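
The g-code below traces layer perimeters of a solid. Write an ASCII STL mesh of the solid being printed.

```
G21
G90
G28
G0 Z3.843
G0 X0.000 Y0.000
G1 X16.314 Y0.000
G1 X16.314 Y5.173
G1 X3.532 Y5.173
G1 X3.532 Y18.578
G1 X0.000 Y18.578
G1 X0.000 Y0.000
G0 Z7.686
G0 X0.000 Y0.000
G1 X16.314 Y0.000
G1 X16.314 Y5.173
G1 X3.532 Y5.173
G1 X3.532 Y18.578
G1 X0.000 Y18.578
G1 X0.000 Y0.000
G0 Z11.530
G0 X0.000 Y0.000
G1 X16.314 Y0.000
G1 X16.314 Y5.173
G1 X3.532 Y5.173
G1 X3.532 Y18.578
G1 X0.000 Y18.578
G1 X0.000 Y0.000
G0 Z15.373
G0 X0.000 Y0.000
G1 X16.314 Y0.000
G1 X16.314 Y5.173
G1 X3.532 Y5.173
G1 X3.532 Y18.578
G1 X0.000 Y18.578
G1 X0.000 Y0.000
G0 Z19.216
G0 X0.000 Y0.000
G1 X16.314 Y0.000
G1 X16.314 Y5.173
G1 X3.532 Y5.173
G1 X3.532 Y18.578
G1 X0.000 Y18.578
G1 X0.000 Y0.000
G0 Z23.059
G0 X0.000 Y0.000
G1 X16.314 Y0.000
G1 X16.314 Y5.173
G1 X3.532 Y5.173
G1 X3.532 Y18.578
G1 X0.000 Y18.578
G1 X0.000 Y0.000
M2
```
solid part
  facet normal 0.0000 0.0000 -1.0000
    outer loop
      vertex 16.314 5.173 0.000
      vertex 16.314 0.000 0.000
      vertex 0.000 0.000 0.000
    endloop
  endfacet
  facet normal 0.0000 0.0000 -1.0000
    outer loop
      vertex 3.532 5.173 0.000
      vertex 16.314 5.173 0.000
      vertex 0.000 0.000 0.000
    endloop
  endfacet
  facet normal 0.0000 0.0000 -1.0000
    outer loop
      vertex 3.532 18.578 0.000
      vertex 3.532 5.173 0.000
      vertex 0.000 0.000 0.000
    endloop
  endfacet
  facet normal 0.0000 0.0000 -1.0000
    outer loop
      vertex 0.000 18.578 0.000
      vertex 3.532 18.578 0.000
      vertex 0.000 0.000 0.000
    endloop
  endfacet
  facet normal 0.0000 0.0000 1.0000
    outer loop
      vertex 0.000 0.000 23.059
      vertex 16.314 0.000 23.059
      vertex 16.314 5.173 23.059
    endloop
  endfacet
  facet normal 0.0000 0.0000 1.0000
    outer loop
      vertex 0.000 0.000 23.059
      vertex 16.314 5.173 23.059
      vertex 3.532 5.173 23.059
    endloop
  endfacet
  facet normal 0.0000 0.0000 1.0000
    outer loop
      vertex 0.000 0.000 23.059
      vertex 3.532 5.173 23.059
      vertex 3.532 18.578 23.059
    endloop
  endfacet
  facet normal 0.0000 0.0000 1.0000
    outer loop
      vertex 0.000 0.000 23.059
      vertex 3.532 18.578 23.059
      vertex 0.000 18.578 23.059
    endloop
  endfacet
  facet normal 0.0000 -1.0000 0.0000
    outer loop
      vertex 0.000 0.000 0.000
      vertex 16.314 0.000 0.000
      vertex 16.314 0.000 23.059
    endloop
  endfacet
  facet normal 0.0000 -1.0000 0.0000
    outer loop
      vertex 0.000 0.000 0.000
      vertex 16.314 0.000 23.059
      vertex 0.000 0.000 23.059
    endloop
  endfacet
  facet normal 1.0000 0.0000 0.0000
    outer loop
      vertex 16.314 0.000 0.000
      vertex 16.314 5.173 0.000
      vertex 16.314 5.173 23.059
    endloop
  endfacet
  facet normal 1.0000 0.0000 0.0000
    outer loop
      vertex 16.314 0.000 0.000
      vertex 16.314 5.173 23.059
      vertex 16.314 0.000 23.059
    endloop
  endfacet
  facet normal 0.0000 1.0000 0.0000
    outer loop
      vertex 16.314 5.173 0.000
      vertex 3.532 5.173 0.000
      vertex 3.532 5.173 23.059
    endloop
  endfacet
  facet normal 0.0000 1.0000 0.0000
    outer loop
      vertex 16.314 5.173 0.000
      vertex 3.532 5.173 23.059
      vertex 16.314 5.173 23.059
    endloop
  endfacet
  facet normal 1.0000 0.0000 0.0000
    outer loop
      vertex 3.532 5.173 0.000
      vertex 3.532 18.578 0.000
      vertex 3.532 18.578 23.059
    endloop
  endfacet
  facet normal 1.0000 0.0000 0.0000
    outer loop
      vertex 3.532 5.173 0.000
      vertex 3.532 18.578 23.059
      vertex 3.532 5.173 23.059
    endloop
  endfacet
  facet normal 0.0000 1.0000 0.0000
    outer loop
      vertex 3.532 18.578 0.000
      vertex 0.000 18.578 0.000
      vertex 0.000 18.578 23.059
    endloop
  endfacet
  facet normal 0.0000 1.0000 0.0000
    outer loop
      vertex 3.532 18.578 0.000
      vertex 0.000 18.578 23.059
      vertex 3.532 18.578 23.059
    endloop
  endfacet
  facet normal -1.0000 0.0000 0.0000
    outer loop
      vertex 0.000 18.578 0.000
      vertex 0.000 0.000 0.000
      vertex 0.000 0.000 23.059
    endloop
  endfacet
  facet normal -1.0000 0.0000 0.0000
    outer loop
      vertex 0.000 18.578 0.000
      vertex 0.000 0.000 23.059
      vertex 0.000 18.578 23.059
    endloop
  endfacet
endsolid part

The G0 Z moves step by Δz≈3.843 mm. Every layer's G1 loop is the same polygon, so the solid is a straight extrusion of it from z=0 to z≈23.1. Closing with flat bottom and top caps and triangulating gives 20 facets — an L-shaped prism: outer 16.3 × 18.6 mm, arm thicknesses ≈ 5.17 mm (horizontal) and 3.53 mm (vertical), extruded 23.1 mm in z.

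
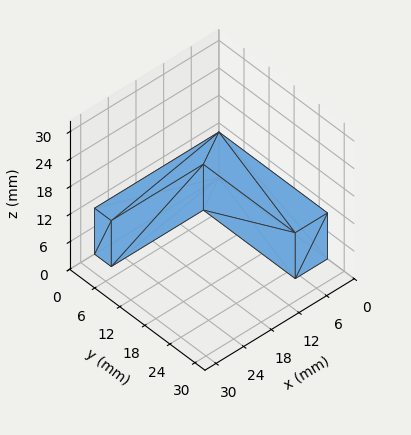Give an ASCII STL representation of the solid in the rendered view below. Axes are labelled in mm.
Reading the render: the shape is an L-shaped prism: outer 27 × 26 mm, arm thicknesses ≈ 4 mm (horizontal) and 7 mm (vertical), extruded 10 mm in z (dimensions read to the nearest mm from the axis ticks). For the STL, each face is triangulated and given an outward normal.

solid part
  facet normal 0.0000 0.0000 -1.0000
    outer loop
      vertex 27.00 4.00 0.00
      vertex 27.00 0.00 0.00
      vertex 0.00 0.00 0.00
    endloop
  endfacet
  facet normal 0.0000 0.0000 -1.0000
    outer loop
      vertex 7.00 4.00 0.00
      vertex 27.00 4.00 0.00
      vertex 0.00 0.00 0.00
    endloop
  endfacet
  facet normal 0.0000 0.0000 -1.0000
    outer loop
      vertex 7.00 26.00 0.00
      vertex 7.00 4.00 0.00
      vertex 0.00 0.00 0.00
    endloop
  endfacet
  facet normal 0.0000 0.0000 -1.0000
    outer loop
      vertex 0.00 26.00 0.00
      vertex 7.00 26.00 0.00
      vertex 0.00 0.00 0.00
    endloop
  endfacet
  facet normal 0.0000 0.0000 1.0000
    outer loop
      vertex 0.00 0.00 10.00
      vertex 27.00 0.00 10.00
      vertex 27.00 4.00 10.00
    endloop
  endfacet
  facet normal 0.0000 0.0000 1.0000
    outer loop
      vertex 0.00 0.00 10.00
      vertex 27.00 4.00 10.00
      vertex 7.00 4.00 10.00
    endloop
  endfacet
  facet normal 0.0000 0.0000 1.0000
    outer loop
      vertex 0.00 0.00 10.00
      vertex 7.00 4.00 10.00
      vertex 7.00 26.00 10.00
    endloop
  endfacet
  facet normal 0.0000 0.0000 1.0000
    outer loop
      vertex 0.00 0.00 10.00
      vertex 7.00 26.00 10.00
      vertex 0.00 26.00 10.00
    endloop
  endfacet
  facet normal 0.0000 -1.0000 0.0000
    outer loop
      vertex 0.00 0.00 0.00
      vertex 27.00 0.00 0.00
      vertex 27.00 0.00 10.00
    endloop
  endfacet
  facet normal 0.0000 -1.0000 0.0000
    outer loop
      vertex 0.00 0.00 0.00
      vertex 27.00 0.00 10.00
      vertex 0.00 0.00 10.00
    endloop
  endfacet
  facet normal 1.0000 0.0000 0.0000
    outer loop
      vertex 27.00 0.00 0.00
      vertex 27.00 4.00 0.00
      vertex 27.00 4.00 10.00
    endloop
  endfacet
  facet normal 1.0000 0.0000 0.0000
    outer loop
      vertex 27.00 0.00 0.00
      vertex 27.00 4.00 10.00
      vertex 27.00 0.00 10.00
    endloop
  endfacet
  facet normal 0.0000 1.0000 0.0000
    outer loop
      vertex 27.00 4.00 0.00
      vertex 7.00 4.00 0.00
      vertex 7.00 4.00 10.00
    endloop
  endfacet
  facet normal 0.0000 1.0000 0.0000
    outer loop
      vertex 27.00 4.00 0.00
      vertex 7.00 4.00 10.00
      vertex 27.00 4.00 10.00
    endloop
  endfacet
  facet normal 1.0000 0.0000 0.0000
    outer loop
      vertex 7.00 4.00 0.00
      vertex 7.00 26.00 0.00
      vertex 7.00 26.00 10.00
    endloop
  endfacet
  facet normal 1.0000 0.0000 0.0000
    outer loop
      vertex 7.00 4.00 0.00
      vertex 7.00 26.00 10.00
      vertex 7.00 4.00 10.00
    endloop
  endfacet
  facet normal 0.0000 1.0000 0.0000
    outer loop
      vertex 7.00 26.00 0.00
      vertex 0.00 26.00 0.00
      vertex 0.00 26.00 10.00
    endloop
  endfacet
  facet normal 0.0000 1.0000 0.0000
    outer loop
      vertex 7.00 26.00 0.00
      vertex 0.00 26.00 10.00
      vertex 7.00 26.00 10.00
    endloop
  endfacet
  facet normal -1.0000 0.0000 0.0000
    outer loop
      vertex 0.00 26.00 0.00
      vertex 0.00 0.00 0.00
      vertex 0.00 0.00 10.00
    endloop
  endfacet
  facet normal -1.0000 0.0000 0.0000
    outer loop
      vertex 0.00 26.00 0.00
      vertex 0.00 0.00 10.00
      vertex 0.00 26.00 10.00
    endloop
  endfacet
endsolid part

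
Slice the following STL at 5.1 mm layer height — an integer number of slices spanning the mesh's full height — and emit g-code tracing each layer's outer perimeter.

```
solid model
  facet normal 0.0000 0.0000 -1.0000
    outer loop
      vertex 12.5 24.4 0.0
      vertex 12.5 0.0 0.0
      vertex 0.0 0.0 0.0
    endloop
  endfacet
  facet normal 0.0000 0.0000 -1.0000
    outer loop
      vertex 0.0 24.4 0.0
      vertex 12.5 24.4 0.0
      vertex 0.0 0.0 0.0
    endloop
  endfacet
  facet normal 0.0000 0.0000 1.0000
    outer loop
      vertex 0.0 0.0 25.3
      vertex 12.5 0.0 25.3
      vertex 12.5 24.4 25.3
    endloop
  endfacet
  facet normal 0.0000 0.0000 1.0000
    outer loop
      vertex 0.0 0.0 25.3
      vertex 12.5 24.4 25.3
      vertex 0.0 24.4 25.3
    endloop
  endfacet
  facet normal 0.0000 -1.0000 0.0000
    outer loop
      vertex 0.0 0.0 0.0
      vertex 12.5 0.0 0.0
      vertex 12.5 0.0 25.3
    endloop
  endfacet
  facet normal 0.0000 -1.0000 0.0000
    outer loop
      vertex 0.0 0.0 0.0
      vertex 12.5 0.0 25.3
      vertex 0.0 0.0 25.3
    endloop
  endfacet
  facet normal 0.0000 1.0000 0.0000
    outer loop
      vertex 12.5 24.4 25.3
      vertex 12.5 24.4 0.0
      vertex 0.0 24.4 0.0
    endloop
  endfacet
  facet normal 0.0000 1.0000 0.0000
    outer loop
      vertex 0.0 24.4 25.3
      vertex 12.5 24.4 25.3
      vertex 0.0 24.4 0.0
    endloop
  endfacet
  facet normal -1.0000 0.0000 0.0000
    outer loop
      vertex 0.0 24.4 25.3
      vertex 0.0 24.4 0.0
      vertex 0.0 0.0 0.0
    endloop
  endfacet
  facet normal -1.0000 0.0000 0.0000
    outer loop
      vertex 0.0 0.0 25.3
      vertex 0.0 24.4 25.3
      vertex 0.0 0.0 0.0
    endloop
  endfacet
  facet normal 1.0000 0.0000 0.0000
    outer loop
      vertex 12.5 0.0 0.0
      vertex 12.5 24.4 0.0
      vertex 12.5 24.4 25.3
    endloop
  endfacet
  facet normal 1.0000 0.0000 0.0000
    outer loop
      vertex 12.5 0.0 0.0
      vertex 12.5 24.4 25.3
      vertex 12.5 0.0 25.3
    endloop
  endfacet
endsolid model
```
; perimeter-only toolpath
G21 ; units = mm
G90 ; absolute positioning
G28 ; home
; layer 1
G0 Z5.1
G0 X0.0 Y0.0
G1 X12.5 Y0.0
G1 X12.5 Y24.4
G1 X0.0 Y24.4
G1 X0.0 Y0.0
; layer 2
G0 Z10.1
G0 X0.0 Y0.0
G1 X12.5 Y0.0
G1 X12.5 Y24.4
G1 X0.0 Y24.4
G1 X0.0 Y0.0
; layer 3
G0 Z15.2
G0 X0.0 Y0.0
G1 X12.5 Y0.0
G1 X12.5 Y24.4
G1 X0.0 Y24.4
G1 X0.0 Y0.0
; layer 4
G0 Z20.2
G0 X0.0 Y0.0
G1 X12.5 Y0.0
G1 X12.5 Y24.4
G1 X0.0 Y24.4
G1 X0.0 Y0.0
; layer 5
G0 Z25.3
G0 X0.0 Y0.0
G1 X12.5 Y0.0
G1 X12.5 Y24.4
G1 X0.0 Y24.4
G1 X0.0 Y0.0
M2 ; end

The solid is a rectangular box, roughly 12.5 × 24.4 mm footprint and 25.3 mm tall. Slicing at Δz = 5.1 mm — 5 equal slices spanning the solid's height, so layer i sits at z = i·h/5 — gives 5 non-empty perimeters. Each is a 4-segment closed polygon; G0 lifts to the layer z and rapids to the start vertex, then G1 traces the edges.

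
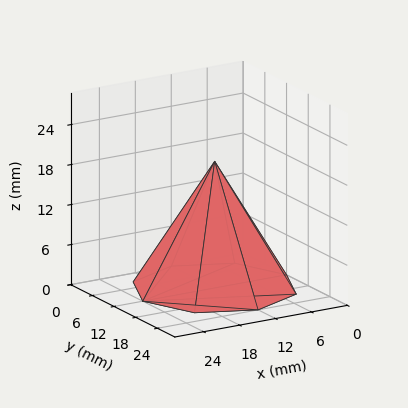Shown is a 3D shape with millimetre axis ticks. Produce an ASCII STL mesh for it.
Reading the render: the shape is a regular 8-sided pyramid, base circumscribed radius ≈ 12 mm, apex at z ≈ 19 mm (dimensions read to the nearest mm from the axis ticks). For the STL, each face is triangulated and given an outward normal.

solid part
  facet normal 0.0000 0.0000 -1.0000
    outer loop
      vertex 12.000 24.000 0.000
      vertex 20.485 20.485 0.000
      vertex 24.000 12.000 0.000
    endloop
  endfacet
  facet normal 0.0000 0.0000 -1.0000
    outer loop
      vertex 3.515 20.485 0.000
      vertex 12.000 24.000 0.000
      vertex 24.000 12.000 0.000
    endloop
  endfacet
  facet normal 0.0000 0.0000 -1.0000
    outer loop
      vertex 0.000 12.000 0.000
      vertex 3.515 20.485 0.000
      vertex 24.000 12.000 0.000
    endloop
  endfacet
  facet normal 0.0000 0.0000 -1.0000
    outer loop
      vertex 3.515 3.515 0.000
      vertex 0.000 12.000 0.000
      vertex 24.000 12.000 0.000
    endloop
  endfacet
  facet normal 0.0000 0.0000 -1.0000
    outer loop
      vertex 12.000 0.000 0.000
      vertex 3.515 3.515 0.000
      vertex 24.000 12.000 0.000
    endloop
  endfacet
  facet normal 0.0000 0.0000 -1.0000
    outer loop
      vertex 20.485 3.515 0.000
      vertex 12.000 0.000 0.000
      vertex 24.000 12.000 0.000
    endloop
  endfacet
  facet normal 0.7980 0.3306 0.5040
    outer loop
      vertex 24.000 12.000 0.000
      vertex 20.485 20.485 0.000
      vertex 12.000 12.000 19.000
    endloop
  endfacet
  facet normal 0.3306 0.7980 0.5040
    outer loop
      vertex 20.485 20.485 0.000
      vertex 12.000 24.000 0.000
      vertex 12.000 12.000 19.000
    endloop
  endfacet
  facet normal -0.3306 0.7980 0.5040
    outer loop
      vertex 12.000 24.000 0.000
      vertex 3.515 20.485 0.000
      vertex 12.000 12.000 19.000
    endloop
  endfacet
  facet normal -0.7980 0.3306 0.5040
    outer loop
      vertex 3.515 20.485 0.000
      vertex 0.000 12.000 0.000
      vertex 12.000 12.000 19.000
    endloop
  endfacet
  facet normal -0.7980 -0.3306 0.5040
    outer loop
      vertex 0.000 12.000 0.000
      vertex 3.515 3.515 0.000
      vertex 12.000 12.000 19.000
    endloop
  endfacet
  facet normal -0.3306 -0.7980 0.5040
    outer loop
      vertex 3.515 3.515 0.000
      vertex 12.000 0.000 0.000
      vertex 12.000 12.000 19.000
    endloop
  endfacet
  facet normal 0.3306 -0.7980 0.5040
    outer loop
      vertex 12.000 0.000 0.000
      vertex 20.485 3.515 0.000
      vertex 12.000 12.000 19.000
    endloop
  endfacet
  facet normal 0.7980 -0.3306 0.5040
    outer loop
      vertex 20.485 3.515 0.000
      vertex 24.000 12.000 0.000
      vertex 12.000 12.000 19.000
    endloop
  endfacet
endsolid part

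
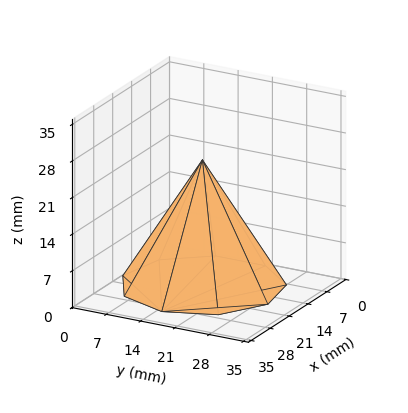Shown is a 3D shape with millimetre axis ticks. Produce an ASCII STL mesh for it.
Reading the render: the shape is a regular 9-sided pyramid, base circumscribed radius ≈ 15 mm, apex at z ≈ 24 mm (dimensions read to the nearest mm from the axis ticks). For the STL, each face is triangulated and given an outward normal.

solid part
  facet normal 0.0000 0.0000 -1.0000
    outer loop
      vertex 17.6 29.8 0.0
      vertex 26.5 24.6 0.0
      vertex 30.0 15.0 0.0
    endloop
  endfacet
  facet normal 0.0000 0.0000 -1.0000
    outer loop
      vertex 7.5 28.0 0.0
      vertex 17.6 29.8 0.0
      vertex 30.0 15.0 0.0
    endloop
  endfacet
  facet normal 0.0000 0.0000 -1.0000
    outer loop
      vertex 0.9 20.1 0.0
      vertex 7.5 28.0 0.0
      vertex 30.0 15.0 0.0
    endloop
  endfacet
  facet normal 0.0000 0.0000 -1.0000
    outer loop
      vertex 0.9 9.9 0.0
      vertex 0.9 20.1 0.0
      vertex 30.0 15.0 0.0
    endloop
  endfacet
  facet normal 0.0000 0.0000 -1.0000
    outer loop
      vertex 7.5 2.0 0.0
      vertex 0.9 9.9 0.0
      vertex 30.0 15.0 0.0
    endloop
  endfacet
  facet normal 0.0000 0.0000 -1.0000
    outer loop
      vertex 17.6 0.2 0.0
      vertex 7.5 2.0 0.0
      vertex 30.0 15.0 0.0
    endloop
  endfacet
  facet normal 0.0000 0.0000 -1.0000
    outer loop
      vertex 26.5 5.4 0.0
      vertex 17.6 0.2 0.0
      vertex 30.0 15.0 0.0
    endloop
  endfacet
  facet normal 0.8102 0.2954 0.5064
    outer loop
      vertex 30.0 15.0 0.0
      vertex 26.5 24.6 0.0
      vertex 15.0 15.0 24.0
    endloop
  endfacet
  facet normal 0.4350 0.7446 0.5063
    outer loop
      vertex 26.5 24.6 0.0
      vertex 17.6 29.8 0.0
      vertex 15.0 15.0 24.0
    endloop
  endfacet
  facet normal -0.1512 0.8486 0.5069
    outer loop
      vertex 17.6 29.8 0.0
      vertex 7.5 28.0 0.0
      vertex 15.0 15.0 24.0
    endloop
  endfacet
  facet normal -0.6618 0.5529 0.5063
    outer loop
      vertex 7.5 28.0 0.0
      vertex 0.9 20.1 0.0
      vertex 15.0 15.0 24.0
    endloop
  endfacet
  facet normal -0.8622 0.0000 0.5065
    outer loop
      vertex 0.9 20.1 0.0
      vertex 0.9 9.9 0.0
      vertex 15.0 15.0 24.0
    endloop
  endfacet
  facet normal -0.6618 -0.5529 0.5063
    outer loop
      vertex 0.9 9.9 0.0
      vertex 7.5 2.0 0.0
      vertex 15.0 15.0 24.0
    endloop
  endfacet
  facet normal -0.1512 -0.8486 0.5069
    outer loop
      vertex 7.5 2.0 0.0
      vertex 17.6 0.2 0.0
      vertex 15.0 15.0 24.0
    endloop
  endfacet
  facet normal 0.4350 -0.7446 0.5063
    outer loop
      vertex 17.6 0.2 0.0
      vertex 26.5 5.4 0.0
      vertex 15.0 15.0 24.0
    endloop
  endfacet
  facet normal 0.8102 -0.2954 0.5064
    outer loop
      vertex 26.5 5.4 0.0
      vertex 30.0 15.0 0.0
      vertex 15.0 15.0 24.0
    endloop
  endfacet
endsolid part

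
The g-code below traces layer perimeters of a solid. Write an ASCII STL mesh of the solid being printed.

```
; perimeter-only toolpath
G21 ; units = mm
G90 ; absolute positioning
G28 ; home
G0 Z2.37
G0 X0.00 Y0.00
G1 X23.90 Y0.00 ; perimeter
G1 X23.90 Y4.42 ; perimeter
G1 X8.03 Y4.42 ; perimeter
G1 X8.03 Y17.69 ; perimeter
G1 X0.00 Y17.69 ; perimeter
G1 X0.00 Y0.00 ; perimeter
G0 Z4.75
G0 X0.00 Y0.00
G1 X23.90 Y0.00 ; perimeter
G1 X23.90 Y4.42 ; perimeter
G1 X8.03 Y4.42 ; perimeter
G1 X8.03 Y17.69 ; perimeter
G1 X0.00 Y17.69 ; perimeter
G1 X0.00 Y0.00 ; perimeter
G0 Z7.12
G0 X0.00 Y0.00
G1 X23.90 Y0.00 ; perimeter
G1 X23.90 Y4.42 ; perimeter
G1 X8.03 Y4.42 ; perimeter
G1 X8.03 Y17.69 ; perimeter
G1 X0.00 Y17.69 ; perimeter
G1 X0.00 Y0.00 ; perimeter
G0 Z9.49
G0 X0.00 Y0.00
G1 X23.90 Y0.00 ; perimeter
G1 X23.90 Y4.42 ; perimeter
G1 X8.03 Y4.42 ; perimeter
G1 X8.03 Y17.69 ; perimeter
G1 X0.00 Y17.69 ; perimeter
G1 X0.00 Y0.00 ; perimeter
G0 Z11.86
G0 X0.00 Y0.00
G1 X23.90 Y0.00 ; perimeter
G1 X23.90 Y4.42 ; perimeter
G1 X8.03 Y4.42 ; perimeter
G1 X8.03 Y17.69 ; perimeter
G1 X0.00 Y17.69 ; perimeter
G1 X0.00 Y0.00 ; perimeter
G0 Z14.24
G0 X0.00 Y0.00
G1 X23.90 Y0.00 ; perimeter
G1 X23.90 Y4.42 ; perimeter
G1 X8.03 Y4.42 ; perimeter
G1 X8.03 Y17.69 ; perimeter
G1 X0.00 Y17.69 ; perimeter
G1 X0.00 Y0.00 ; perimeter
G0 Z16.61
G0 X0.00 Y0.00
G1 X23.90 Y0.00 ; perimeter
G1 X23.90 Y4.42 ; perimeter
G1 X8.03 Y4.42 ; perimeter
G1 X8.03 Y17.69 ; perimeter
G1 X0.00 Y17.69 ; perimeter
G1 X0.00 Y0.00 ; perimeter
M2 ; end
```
solid part
  facet normal 0.0000 0.0000 -1.0000
    outer loop
      vertex 23.90 4.42 0.00
      vertex 23.90 0.00 0.00
      vertex 0.00 0.00 0.00
    endloop
  endfacet
  facet normal 0.0000 0.0000 -1.0000
    outer loop
      vertex 8.03 4.42 0.00
      vertex 23.90 4.42 0.00
      vertex 0.00 0.00 0.00
    endloop
  endfacet
  facet normal 0.0000 0.0000 -1.0000
    outer loop
      vertex 8.03 17.69 0.00
      vertex 8.03 4.42 0.00
      vertex 0.00 0.00 0.00
    endloop
  endfacet
  facet normal 0.0000 0.0000 -1.0000
    outer loop
      vertex 0.00 17.69 0.00
      vertex 8.03 17.69 0.00
      vertex 0.00 0.00 0.00
    endloop
  endfacet
  facet normal 0.0000 0.0000 1.0000
    outer loop
      vertex 0.00 0.00 16.61
      vertex 23.90 0.00 16.61
      vertex 23.90 4.42 16.61
    endloop
  endfacet
  facet normal 0.0000 0.0000 1.0000
    outer loop
      vertex 0.00 0.00 16.61
      vertex 23.90 4.42 16.61
      vertex 8.03 4.42 16.61
    endloop
  endfacet
  facet normal 0.0000 0.0000 1.0000
    outer loop
      vertex 0.00 0.00 16.61
      vertex 8.03 4.42 16.61
      vertex 8.03 17.69 16.61
    endloop
  endfacet
  facet normal 0.0000 0.0000 1.0000
    outer loop
      vertex 0.00 0.00 16.61
      vertex 8.03 17.69 16.61
      vertex 0.00 17.69 16.61
    endloop
  endfacet
  facet normal 0.0000 -1.0000 0.0000
    outer loop
      vertex 0.00 0.00 0.00
      vertex 23.90 0.00 0.00
      vertex 23.90 0.00 16.61
    endloop
  endfacet
  facet normal 0.0000 -1.0000 0.0000
    outer loop
      vertex 0.00 0.00 0.00
      vertex 23.90 0.00 16.61
      vertex 0.00 0.00 16.61
    endloop
  endfacet
  facet normal 1.0000 0.0000 0.0000
    outer loop
      vertex 23.90 0.00 0.00
      vertex 23.90 4.42 0.00
      vertex 23.90 4.42 16.61
    endloop
  endfacet
  facet normal 1.0000 0.0000 0.0000
    outer loop
      vertex 23.90 0.00 0.00
      vertex 23.90 4.42 16.61
      vertex 23.90 0.00 16.61
    endloop
  endfacet
  facet normal 0.0000 1.0000 0.0000
    outer loop
      vertex 23.90 4.42 0.00
      vertex 8.03 4.42 0.00
      vertex 8.03 4.42 16.61
    endloop
  endfacet
  facet normal 0.0000 1.0000 0.0000
    outer loop
      vertex 23.90 4.42 0.00
      vertex 8.03 4.42 16.61
      vertex 23.90 4.42 16.61
    endloop
  endfacet
  facet normal 1.0000 0.0000 0.0000
    outer loop
      vertex 8.03 4.42 0.00
      vertex 8.03 17.69 0.00
      vertex 8.03 17.69 16.61
    endloop
  endfacet
  facet normal 1.0000 0.0000 0.0000
    outer loop
      vertex 8.03 4.42 0.00
      vertex 8.03 17.69 16.61
      vertex 8.03 4.42 16.61
    endloop
  endfacet
  facet normal 0.0000 1.0000 0.0000
    outer loop
      vertex 8.03 17.69 0.00
      vertex 0.00 17.69 0.00
      vertex 0.00 17.69 16.61
    endloop
  endfacet
  facet normal 0.0000 1.0000 0.0000
    outer loop
      vertex 8.03 17.69 0.00
      vertex 0.00 17.69 16.61
      vertex 8.03 17.69 16.61
    endloop
  endfacet
  facet normal -1.0000 0.0000 0.0000
    outer loop
      vertex 0.00 17.69 0.00
      vertex 0.00 0.00 0.00
      vertex 0.00 0.00 16.61
    endloop
  endfacet
  facet normal -1.0000 0.0000 0.0000
    outer loop
      vertex 0.00 17.69 0.00
      vertex 0.00 0.00 16.61
      vertex 0.00 17.69 16.61
    endloop
  endfacet
endsolid part

The G0 Z moves step by Δz≈2.37 mm. Every layer's G1 loop is the same polygon, so the solid is a straight extrusion of it from z=0 to z≈16.6. Closing with flat bottom and top caps and triangulating gives 20 facets — an L-shaped prism: outer 23.9 × 17.7 mm, arm thicknesses ≈ 4.42 mm (horizontal) and 8.03 mm (vertical), extruded 16.6 mm in z.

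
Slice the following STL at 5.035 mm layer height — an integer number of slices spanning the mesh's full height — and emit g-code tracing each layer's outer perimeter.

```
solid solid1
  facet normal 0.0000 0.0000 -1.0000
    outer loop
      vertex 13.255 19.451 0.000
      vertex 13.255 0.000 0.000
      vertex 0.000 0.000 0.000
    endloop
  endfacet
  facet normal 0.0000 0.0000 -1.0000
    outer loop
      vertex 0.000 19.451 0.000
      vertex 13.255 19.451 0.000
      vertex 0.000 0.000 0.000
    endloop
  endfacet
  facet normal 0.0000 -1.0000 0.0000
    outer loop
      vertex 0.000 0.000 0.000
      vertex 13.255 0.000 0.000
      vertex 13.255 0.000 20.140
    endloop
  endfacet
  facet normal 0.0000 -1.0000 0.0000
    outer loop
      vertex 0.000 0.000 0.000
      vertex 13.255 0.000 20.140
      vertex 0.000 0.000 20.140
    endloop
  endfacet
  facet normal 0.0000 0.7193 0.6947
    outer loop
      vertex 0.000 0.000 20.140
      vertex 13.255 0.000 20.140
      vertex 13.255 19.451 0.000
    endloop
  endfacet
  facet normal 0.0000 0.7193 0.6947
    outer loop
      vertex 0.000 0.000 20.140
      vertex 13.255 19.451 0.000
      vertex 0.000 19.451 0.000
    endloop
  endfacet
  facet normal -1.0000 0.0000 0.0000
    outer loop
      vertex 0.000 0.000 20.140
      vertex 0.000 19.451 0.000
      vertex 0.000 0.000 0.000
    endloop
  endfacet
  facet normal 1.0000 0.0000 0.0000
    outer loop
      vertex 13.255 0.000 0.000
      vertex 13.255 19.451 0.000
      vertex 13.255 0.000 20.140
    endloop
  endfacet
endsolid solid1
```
; perimeter-only toolpath
G21 ; units = mm
G90 ; absolute positioning
G28 ; home
; layer 1
G0 Z5.035
G0 X0.000 Y0.000
G1 X13.255 Y0.000
G1 X13.255 Y14.588
G1 X0.000 Y14.588
G1 X0.000 Y0.000
; layer 2
G0 Z10.070
G0 X0.000 Y0.000
G1 X13.255 Y0.000
G1 X13.255 Y9.726
G1 X0.000 Y9.726
G1 X0.000 Y0.000
; layer 3
G0 Z15.105
G0 X0.000 Y0.000
G1 X13.255 Y0.000
G1 X13.255 Y4.863
G1 X0.000 Y4.863
G1 X0.000 Y0.000
M2 ; end

The solid is a wedge (ramp): 13.3 × 19.5 mm base, rising to 20.1 mm along the y=0 edge and sloping linearly to z=0 at y=19.5. Slicing at Δz = 5.035 mm — 4 equal slices spanning the solid's height, so layer i sits at z = i·h/4 — gives 3 non-empty perimeters. Each is a 4-segment closed polygon; G0 lifts to the layer z and rapids to the start vertex, then G1 traces the edges. The cross-section shrinks linearly with z (the slice at the apex is degenerate and omitted).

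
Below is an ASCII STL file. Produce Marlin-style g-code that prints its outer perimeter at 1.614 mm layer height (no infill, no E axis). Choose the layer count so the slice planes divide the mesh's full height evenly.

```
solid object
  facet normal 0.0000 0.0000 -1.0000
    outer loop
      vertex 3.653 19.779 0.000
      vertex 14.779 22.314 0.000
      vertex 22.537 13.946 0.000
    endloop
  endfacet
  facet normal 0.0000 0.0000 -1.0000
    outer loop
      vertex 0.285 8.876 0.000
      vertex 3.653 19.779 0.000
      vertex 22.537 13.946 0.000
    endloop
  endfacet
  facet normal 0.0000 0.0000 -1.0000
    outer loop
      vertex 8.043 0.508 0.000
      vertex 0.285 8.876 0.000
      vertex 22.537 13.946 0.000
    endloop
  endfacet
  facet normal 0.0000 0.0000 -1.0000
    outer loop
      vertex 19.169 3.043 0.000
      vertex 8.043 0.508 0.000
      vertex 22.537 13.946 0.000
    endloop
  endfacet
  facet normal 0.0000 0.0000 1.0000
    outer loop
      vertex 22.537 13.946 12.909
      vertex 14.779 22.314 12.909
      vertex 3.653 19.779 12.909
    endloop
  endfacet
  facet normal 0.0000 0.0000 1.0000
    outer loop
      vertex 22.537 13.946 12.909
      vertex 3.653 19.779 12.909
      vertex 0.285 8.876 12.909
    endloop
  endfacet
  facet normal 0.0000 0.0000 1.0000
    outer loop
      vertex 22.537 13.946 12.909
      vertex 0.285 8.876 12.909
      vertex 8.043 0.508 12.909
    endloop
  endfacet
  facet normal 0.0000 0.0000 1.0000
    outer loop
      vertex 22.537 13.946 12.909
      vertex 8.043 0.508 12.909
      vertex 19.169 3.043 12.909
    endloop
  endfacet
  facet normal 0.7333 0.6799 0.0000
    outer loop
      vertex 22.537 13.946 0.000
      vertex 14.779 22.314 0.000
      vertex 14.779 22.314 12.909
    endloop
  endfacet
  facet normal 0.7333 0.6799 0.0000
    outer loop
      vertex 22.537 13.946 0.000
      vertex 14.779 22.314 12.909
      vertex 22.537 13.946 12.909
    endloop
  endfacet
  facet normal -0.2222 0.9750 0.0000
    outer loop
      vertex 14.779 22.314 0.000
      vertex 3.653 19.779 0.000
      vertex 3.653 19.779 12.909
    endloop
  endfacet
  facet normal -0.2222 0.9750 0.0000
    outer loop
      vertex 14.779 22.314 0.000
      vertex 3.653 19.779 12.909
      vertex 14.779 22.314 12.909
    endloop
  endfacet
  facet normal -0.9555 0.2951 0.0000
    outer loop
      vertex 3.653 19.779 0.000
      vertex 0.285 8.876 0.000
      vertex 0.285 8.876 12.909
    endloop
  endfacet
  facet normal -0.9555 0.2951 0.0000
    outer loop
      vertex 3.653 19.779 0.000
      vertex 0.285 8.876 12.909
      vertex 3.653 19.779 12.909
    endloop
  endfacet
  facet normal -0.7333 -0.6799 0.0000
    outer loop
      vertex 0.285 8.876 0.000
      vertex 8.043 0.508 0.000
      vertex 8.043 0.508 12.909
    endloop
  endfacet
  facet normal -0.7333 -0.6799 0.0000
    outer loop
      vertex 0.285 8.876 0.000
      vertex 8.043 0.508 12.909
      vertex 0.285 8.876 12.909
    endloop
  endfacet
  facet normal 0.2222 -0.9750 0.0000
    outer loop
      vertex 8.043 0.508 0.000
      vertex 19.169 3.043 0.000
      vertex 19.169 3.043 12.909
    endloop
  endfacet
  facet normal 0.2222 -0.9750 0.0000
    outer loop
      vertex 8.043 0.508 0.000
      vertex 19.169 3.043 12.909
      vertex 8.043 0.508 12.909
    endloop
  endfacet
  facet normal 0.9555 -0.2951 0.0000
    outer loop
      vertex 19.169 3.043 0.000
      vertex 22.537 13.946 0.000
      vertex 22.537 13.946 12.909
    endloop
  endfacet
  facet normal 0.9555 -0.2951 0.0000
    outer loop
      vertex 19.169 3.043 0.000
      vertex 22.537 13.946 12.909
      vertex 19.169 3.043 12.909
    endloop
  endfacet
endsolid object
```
; perimeter-only toolpath
G21 ; units = mm
G90 ; absolute positioning
G28 ; home
; layer 1
G0 Z1.614
G0 X22.537 Y13.946
G1 X14.779 Y22.314
G1 X3.653 Y19.779
G1 X0.285 Y8.876
G1 X8.043 Y0.508
G1 X19.169 Y3.043
G1 X22.537 Y13.946
; layer 2
G0 Z3.227
G0 X22.537 Y13.946
G1 X14.779 Y22.314
G1 X3.653 Y19.779
G1 X0.285 Y8.876
G1 X8.043 Y0.508
G1 X19.169 Y3.043
G1 X22.537 Y13.946
; layer 3
G0 Z4.841
G0 X22.537 Y13.946
G1 X14.779 Y22.314
G1 X3.653 Y19.779
G1 X0.285 Y8.876
G1 X8.043 Y0.508
G1 X19.169 Y3.043
G1 X22.537 Y13.946
; layer 4
G0 Z6.455
G0 X22.537 Y13.946
G1 X14.779 Y22.314
G1 X3.653 Y19.779
G1 X0.285 Y8.876
G1 X8.043 Y0.508
G1 X19.169 Y3.043
G1 X22.537 Y13.946
; layer 5
G0 Z8.068
G0 X22.537 Y13.946
G1 X14.779 Y22.314
G1 X3.653 Y19.779
G1 X0.285 Y8.876
G1 X8.043 Y0.508
G1 X19.169 Y3.043
G1 X22.537 Y13.946
; layer 6
G0 Z9.682
G0 X22.537 Y13.946
G1 X14.779 Y22.314
G1 X3.653 Y19.779
G1 X0.285 Y8.876
G1 X8.043 Y0.508
G1 X19.169 Y3.043
G1 X22.537 Y13.946
; layer 7
G0 Z11.295
G0 X22.537 Y13.946
G1 X14.779 Y22.314
G1 X3.653 Y19.779
G1 X0.285 Y8.876
G1 X8.043 Y0.508
G1 X19.169 Y3.043
G1 X22.537 Y13.946
; layer 8
G0 Z12.909
G0 X22.537 Y13.946
G1 X14.779 Y22.314
G1 X3.653 Y19.779
G1 X0.285 Y8.876
G1 X8.043 Y0.508
G1 X19.169 Y3.043
G1 X22.537 Y13.946
M2 ; end

The solid is a regular 6-sided prism (a cylinder approximated with 6 flat sides), circumscribed radius ≈ 11.4 mm, height ≈ 12.9 mm. Slicing at Δz = 1.614 mm — 8 equal slices spanning the solid's height, so layer i sits at z = i·h/8 — gives 8 non-empty perimeters. Each is a 6-segment closed polygon; G0 lifts to the layer z and rapids to the start vertex, then G1 traces the edges.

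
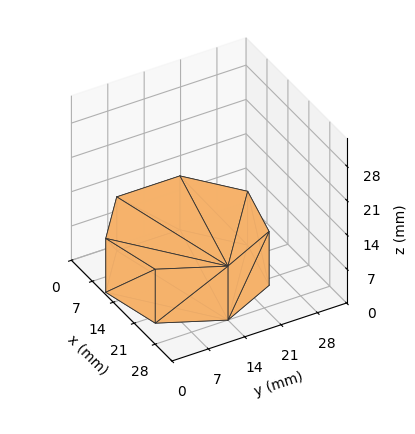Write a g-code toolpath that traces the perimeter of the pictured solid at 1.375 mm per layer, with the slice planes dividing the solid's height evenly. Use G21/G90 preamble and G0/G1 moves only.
Reading the render: the shape is a regular 7-sided prism (a cylinder approximated with 7 flat sides), circumscribed radius ≈ 14 mm, height ≈ 11 mm (dimensions read to the nearest mm from the axis ticks). For the g-code, the solid's height is divided into equal slices at the stated Δz and each level perimeter traced with G1 moves after a G0 lift.

; perimeter-only toolpath
G21 ; units = mm
G90 ; absolute positioning
G28 ; home
; layer 1
G0 Z1.375
G0 X28.000 Y14.000
G1 X22.729 Y24.946
G1 X10.885 Y27.649
G1 X1.386 Y20.074
G1 X1.386 Y7.926
G1 X10.885 Y0.351
G1 X22.729 Y3.054
G1 X28.000 Y14.000
; layer 2
G0 Z2.750
G0 X28.000 Y14.000
G1 X22.729 Y24.946
G1 X10.885 Y27.649
G1 X1.386 Y20.074
G1 X1.386 Y7.926
G1 X10.885 Y0.351
G1 X22.729 Y3.054
G1 X28.000 Y14.000
; layer 3
G0 Z4.125
G0 X28.000 Y14.000
G1 X22.729 Y24.946
G1 X10.885 Y27.649
G1 X1.386 Y20.074
G1 X1.386 Y7.926
G1 X10.885 Y0.351
G1 X22.729 Y3.054
G1 X28.000 Y14.000
; layer 4
G0 Z5.500
G0 X28.000 Y14.000
G1 X22.729 Y24.946
G1 X10.885 Y27.649
G1 X1.386 Y20.074
G1 X1.386 Y7.926
G1 X10.885 Y0.351
G1 X22.729 Y3.054
G1 X28.000 Y14.000
; layer 5
G0 Z6.875
G0 X28.000 Y14.000
G1 X22.729 Y24.946
G1 X10.885 Y27.649
G1 X1.386 Y20.074
G1 X1.386 Y7.926
G1 X10.885 Y0.351
G1 X22.729 Y3.054
G1 X28.000 Y14.000
; layer 6
G0 Z8.250
G0 X28.000 Y14.000
G1 X22.729 Y24.946
G1 X10.885 Y27.649
G1 X1.386 Y20.074
G1 X1.386 Y7.926
G1 X10.885 Y0.351
G1 X22.729 Y3.054
G1 X28.000 Y14.000
; layer 7
G0 Z9.625
G0 X28.000 Y14.000
G1 X22.729 Y24.946
G1 X10.885 Y27.649
G1 X1.386 Y20.074
G1 X1.386 Y7.926
G1 X10.885 Y0.351
G1 X22.729 Y3.054
G1 X28.000 Y14.000
; layer 8
G0 Z11.000
G0 X28.000 Y14.000
G1 X22.729 Y24.946
G1 X10.885 Y27.649
G1 X1.386 Y20.074
G1 X1.386 Y7.926
G1 X10.885 Y0.351
G1 X22.729 Y3.054
G1 X28.000 Y14.000
M2 ; end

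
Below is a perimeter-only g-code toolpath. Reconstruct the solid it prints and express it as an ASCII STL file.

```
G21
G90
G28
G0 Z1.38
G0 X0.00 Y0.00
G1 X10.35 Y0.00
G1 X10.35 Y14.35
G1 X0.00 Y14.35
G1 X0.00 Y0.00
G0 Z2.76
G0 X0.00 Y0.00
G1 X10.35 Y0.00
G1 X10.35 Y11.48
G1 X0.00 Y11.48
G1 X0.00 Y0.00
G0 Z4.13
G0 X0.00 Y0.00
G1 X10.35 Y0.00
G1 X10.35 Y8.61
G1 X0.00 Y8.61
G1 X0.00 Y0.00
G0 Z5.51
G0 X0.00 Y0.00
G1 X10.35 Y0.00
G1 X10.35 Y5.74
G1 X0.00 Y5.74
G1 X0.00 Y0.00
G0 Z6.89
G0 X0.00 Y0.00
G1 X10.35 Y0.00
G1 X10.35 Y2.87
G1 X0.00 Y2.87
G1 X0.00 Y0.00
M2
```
solid part
  facet normal 0.0000 0.0000 -1.0000
    outer loop
      vertex 10.35 17.22 0.00
      vertex 10.35 0.00 0.00
      vertex 0.00 0.00 0.00
    endloop
  endfacet
  facet normal 0.0000 0.0000 -1.0000
    outer loop
      vertex 0.00 17.22 0.00
      vertex 10.35 17.22 0.00
      vertex 0.00 0.00 0.00
    endloop
  endfacet
  facet normal 0.0000 -1.0000 0.0000
    outer loop
      vertex 0.00 0.00 0.00
      vertex 10.35 0.00 0.00
      vertex 10.35 0.00 8.27
    endloop
  endfacet
  facet normal 0.0000 -1.0000 0.0000
    outer loop
      vertex 0.00 0.00 0.00
      vertex 10.35 0.00 8.27
      vertex 0.00 0.00 8.27
    endloop
  endfacet
  facet normal 0.0000 0.4329 0.9014
    outer loop
      vertex 0.00 0.00 8.27
      vertex 10.35 0.00 8.27
      vertex 10.35 17.22 0.00
    endloop
  endfacet
  facet normal 0.0000 0.4329 0.9014
    outer loop
      vertex 0.00 0.00 8.27
      vertex 10.35 17.22 0.00
      vertex 0.00 17.22 0.00
    endloop
  endfacet
  facet normal -1.0000 0.0000 0.0000
    outer loop
      vertex 0.00 0.00 8.27
      vertex 0.00 17.22 0.00
      vertex 0.00 0.00 0.00
    endloop
  endfacet
  facet normal 1.0000 0.0000 0.0000
    outer loop
      vertex 10.35 0.00 0.00
      vertex 10.35 17.22 0.00
      vertex 10.35 0.00 8.27
    endloop
  endfacet
endsolid part

The G0 Z moves step by Δz≈1.38 mm. The G1 loops shrink linearly with z, so the solid tapers from its base footprint up to z≈8.27. Closing with a flat bottom cap and the tapered top and triangulating gives 8 facets — a wedge (ramp): 10.3 × 17.2 mm base, rising to 8.27 mm along the y=0 edge and sloping linearly to z=0 at y=17.2.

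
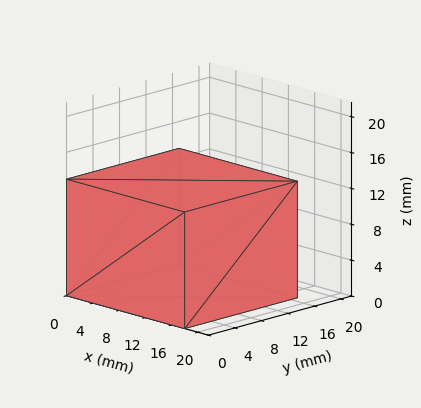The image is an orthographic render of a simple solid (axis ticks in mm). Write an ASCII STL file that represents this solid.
Reading the render: the shape is a rectangular box, roughly 18 × 17 mm footprint and 13 mm tall (dimensions read to the nearest mm from the axis ticks). For the STL, each face is triangulated and given an outward normal.

solid part
  facet normal 0.0000 0.0000 -1.0000
    outer loop
      vertex 18.00 17.00 0.00
      vertex 18.00 0.00 0.00
      vertex 0.00 0.00 0.00
    endloop
  endfacet
  facet normal 0.0000 0.0000 -1.0000
    outer loop
      vertex 0.00 17.00 0.00
      vertex 18.00 17.00 0.00
      vertex 0.00 0.00 0.00
    endloop
  endfacet
  facet normal 0.0000 0.0000 1.0000
    outer loop
      vertex 0.00 0.00 13.00
      vertex 18.00 0.00 13.00
      vertex 18.00 17.00 13.00
    endloop
  endfacet
  facet normal 0.0000 0.0000 1.0000
    outer loop
      vertex 0.00 0.00 13.00
      vertex 18.00 17.00 13.00
      vertex 0.00 17.00 13.00
    endloop
  endfacet
  facet normal 0.0000 -1.0000 0.0000
    outer loop
      vertex 0.00 0.00 0.00
      vertex 18.00 0.00 0.00
      vertex 18.00 0.00 13.00
    endloop
  endfacet
  facet normal 0.0000 -1.0000 0.0000
    outer loop
      vertex 0.00 0.00 0.00
      vertex 18.00 0.00 13.00
      vertex 0.00 0.00 13.00
    endloop
  endfacet
  facet normal 0.0000 1.0000 0.0000
    outer loop
      vertex 18.00 17.00 13.00
      vertex 18.00 17.00 0.00
      vertex 0.00 17.00 0.00
    endloop
  endfacet
  facet normal 0.0000 1.0000 0.0000
    outer loop
      vertex 0.00 17.00 13.00
      vertex 18.00 17.00 13.00
      vertex 0.00 17.00 0.00
    endloop
  endfacet
  facet normal -1.0000 0.0000 0.0000
    outer loop
      vertex 0.00 17.00 13.00
      vertex 0.00 17.00 0.00
      vertex 0.00 0.00 0.00
    endloop
  endfacet
  facet normal -1.0000 0.0000 0.0000
    outer loop
      vertex 0.00 0.00 13.00
      vertex 0.00 17.00 13.00
      vertex 0.00 0.00 0.00
    endloop
  endfacet
  facet normal 1.0000 0.0000 0.0000
    outer loop
      vertex 18.00 0.00 0.00
      vertex 18.00 17.00 0.00
      vertex 18.00 17.00 13.00
    endloop
  endfacet
  facet normal 1.0000 0.0000 0.0000
    outer loop
      vertex 18.00 0.00 0.00
      vertex 18.00 17.00 13.00
      vertex 18.00 0.00 13.00
    endloop
  endfacet
endsolid part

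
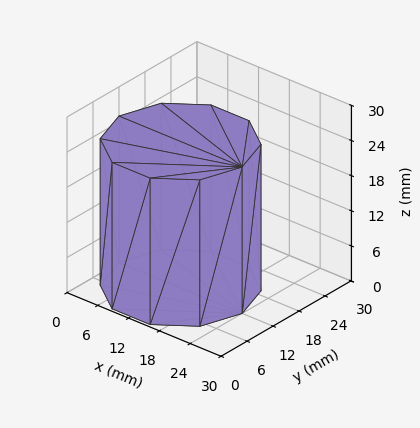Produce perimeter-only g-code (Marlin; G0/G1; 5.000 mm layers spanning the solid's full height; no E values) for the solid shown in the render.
Reading the render: the shape is a regular 10-sided prism (a cylinder approximated with 10 flat sides), circumscribed radius ≈ 12 mm, height ≈ 25 mm (dimensions read to the nearest mm from the axis ticks). For the g-code, the solid's height is divided into equal slices at the stated Δz and each level perimeter traced with G1 moves after a G0 lift.

; perimeter-only toolpath
G21 ; units = mm
G90 ; absolute positioning
G28 ; home
; layer 1
G0 Z5.000
G0 X24.000 Y12.000
G1 X21.708 Y19.053
G1 X15.708 Y23.413
G1 X8.292 Y23.413
G1 X2.292 Y19.053
G1 X0.000 Y12.000
G1 X2.292 Y4.947
G1 X8.292 Y0.587
G1 X15.708 Y0.587
G1 X21.708 Y4.947
G1 X24.000 Y12.000
; layer 2
G0 Z10.000
G0 X24.000 Y12.000
G1 X21.708 Y19.053
G1 X15.708 Y23.413
G1 X8.292 Y23.413
G1 X2.292 Y19.053
G1 X0.000 Y12.000
G1 X2.292 Y4.947
G1 X8.292 Y0.587
G1 X15.708 Y0.587
G1 X21.708 Y4.947
G1 X24.000 Y12.000
; layer 3
G0 Z15.000
G0 X24.000 Y12.000
G1 X21.708 Y19.053
G1 X15.708 Y23.413
G1 X8.292 Y23.413
G1 X2.292 Y19.053
G1 X0.000 Y12.000
G1 X2.292 Y4.947
G1 X8.292 Y0.587
G1 X15.708 Y0.587
G1 X21.708 Y4.947
G1 X24.000 Y12.000
; layer 4
G0 Z20.000
G0 X24.000 Y12.000
G1 X21.708 Y19.053
G1 X15.708 Y23.413
G1 X8.292 Y23.413
G1 X2.292 Y19.053
G1 X0.000 Y12.000
G1 X2.292 Y4.947
G1 X8.292 Y0.587
G1 X15.708 Y0.587
G1 X21.708 Y4.947
G1 X24.000 Y12.000
; layer 5
G0 Z25.000
G0 X24.000 Y12.000
G1 X21.708 Y19.053
G1 X15.708 Y23.413
G1 X8.292 Y23.413
G1 X2.292 Y19.053
G1 X0.000 Y12.000
G1 X2.292 Y4.947
G1 X8.292 Y0.587
G1 X15.708 Y0.587
G1 X21.708 Y4.947
G1 X24.000 Y12.000
M2 ; end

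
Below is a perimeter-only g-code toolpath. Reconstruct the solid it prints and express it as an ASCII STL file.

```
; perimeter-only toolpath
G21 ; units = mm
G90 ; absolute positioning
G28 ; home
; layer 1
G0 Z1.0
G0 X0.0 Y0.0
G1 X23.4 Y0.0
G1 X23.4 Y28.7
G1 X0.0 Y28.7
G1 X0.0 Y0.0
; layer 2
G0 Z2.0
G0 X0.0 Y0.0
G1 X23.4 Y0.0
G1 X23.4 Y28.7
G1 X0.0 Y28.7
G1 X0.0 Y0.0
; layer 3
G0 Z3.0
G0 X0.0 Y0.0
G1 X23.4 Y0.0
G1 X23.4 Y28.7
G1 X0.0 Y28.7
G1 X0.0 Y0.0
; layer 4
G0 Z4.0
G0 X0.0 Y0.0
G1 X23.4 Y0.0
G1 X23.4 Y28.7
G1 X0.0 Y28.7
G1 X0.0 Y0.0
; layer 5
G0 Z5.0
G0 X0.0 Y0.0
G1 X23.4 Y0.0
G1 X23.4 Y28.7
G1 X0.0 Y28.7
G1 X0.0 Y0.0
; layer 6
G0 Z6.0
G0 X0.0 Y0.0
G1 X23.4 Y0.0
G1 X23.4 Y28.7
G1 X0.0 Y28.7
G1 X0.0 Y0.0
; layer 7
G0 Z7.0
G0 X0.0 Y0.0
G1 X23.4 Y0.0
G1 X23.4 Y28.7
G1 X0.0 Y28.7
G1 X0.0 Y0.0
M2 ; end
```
solid part
  facet normal 0.0000 0.0000 -1.0000
    outer loop
      vertex 23.4 28.7 0.0
      vertex 23.4 0.0 0.0
      vertex 0.0 0.0 0.0
    endloop
  endfacet
  facet normal 0.0000 0.0000 -1.0000
    outer loop
      vertex 0.0 28.7 0.0
      vertex 23.4 28.7 0.0
      vertex 0.0 0.0 0.0
    endloop
  endfacet
  facet normal 0.0000 0.0000 1.0000
    outer loop
      vertex 0.0 0.0 7.0
      vertex 23.4 0.0 7.0
      vertex 23.4 28.7 7.0
    endloop
  endfacet
  facet normal 0.0000 0.0000 1.0000
    outer loop
      vertex 0.0 0.0 7.0
      vertex 23.4 28.7 7.0
      vertex 0.0 28.7 7.0
    endloop
  endfacet
  facet normal 0.0000 -1.0000 0.0000
    outer loop
      vertex 0.0 0.0 0.0
      vertex 23.4 0.0 0.0
      vertex 23.4 0.0 7.0
    endloop
  endfacet
  facet normal 0.0000 -1.0000 0.0000
    outer loop
      vertex 0.0 0.0 0.0
      vertex 23.4 0.0 7.0
      vertex 0.0 0.0 7.0
    endloop
  endfacet
  facet normal 0.0000 1.0000 0.0000
    outer loop
      vertex 23.4 28.7 7.0
      vertex 23.4 28.7 0.0
      vertex 0.0 28.7 0.0
    endloop
  endfacet
  facet normal 0.0000 1.0000 0.0000
    outer loop
      vertex 0.0 28.7 7.0
      vertex 23.4 28.7 7.0
      vertex 0.0 28.7 0.0
    endloop
  endfacet
  facet normal -1.0000 0.0000 0.0000
    outer loop
      vertex 0.0 28.7 7.0
      vertex 0.0 28.7 0.0
      vertex 0.0 0.0 0.0
    endloop
  endfacet
  facet normal -1.0000 0.0000 0.0000
    outer loop
      vertex 0.0 0.0 7.0
      vertex 0.0 28.7 7.0
      vertex 0.0 0.0 0.0
    endloop
  endfacet
  facet normal 1.0000 0.0000 0.0000
    outer loop
      vertex 23.4 0.0 0.0
      vertex 23.4 28.7 0.0
      vertex 23.4 28.7 7.0
    endloop
  endfacet
  facet normal 1.0000 0.0000 0.0000
    outer loop
      vertex 23.4 0.0 0.0
      vertex 23.4 28.7 7.0
      vertex 23.4 0.0 7.0
    endloop
  endfacet
endsolid part

The G0 Z moves step by Δz≈1.0 mm. Every layer's G1 loop is the same polygon, so the solid is a straight extrusion of it from z=0 to z≈7. Closing with flat bottom and top caps and triangulating gives 12 facets — a rectangular box, roughly 23.4 × 28.7 mm footprint and 7 mm tall.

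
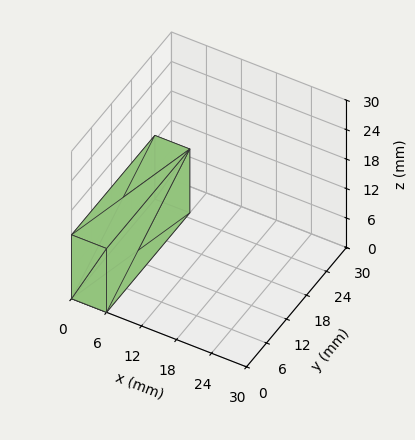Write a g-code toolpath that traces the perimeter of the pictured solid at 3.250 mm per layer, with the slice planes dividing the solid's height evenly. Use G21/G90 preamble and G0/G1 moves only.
Reading the render: the shape is a rectangular box, roughly 6 × 25 mm footprint and 13 mm tall (dimensions read to the nearest mm from the axis ticks). For the g-code, the solid's height is divided into equal slices at the stated Δz and each level perimeter traced with G1 moves after a G0 lift.

; perimeter-only toolpath
G21 ; units = mm
G90 ; absolute positioning
G28 ; home
; layer 1
G0 Z3.250
G0 X0.000 Y0.000
G1 X6.000 Y0.000
G1 X6.000 Y25.000
G1 X0.000 Y25.000
G1 X0.000 Y0.000
; layer 2
G0 Z6.500
G0 X0.000 Y0.000
G1 X6.000 Y0.000
G1 X6.000 Y25.000
G1 X0.000 Y25.000
G1 X0.000 Y0.000
; layer 3
G0 Z9.750
G0 X0.000 Y0.000
G1 X6.000 Y0.000
G1 X6.000 Y25.000
G1 X0.000 Y25.000
G1 X0.000 Y0.000
; layer 4
G0 Z13.000
G0 X0.000 Y0.000
G1 X6.000 Y0.000
G1 X6.000 Y25.000
G1 X0.000 Y25.000
G1 X0.000 Y0.000
M2 ; end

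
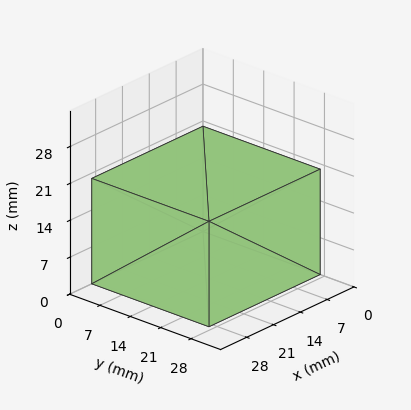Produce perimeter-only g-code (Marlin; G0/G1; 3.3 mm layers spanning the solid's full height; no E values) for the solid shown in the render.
Reading the render: the shape is a rectangular box, roughly 29 × 27 mm footprint and 20 mm tall (dimensions read to the nearest mm from the axis ticks). For the g-code, the solid's height is divided into equal slices at the stated Δz and each level perimeter traced with G1 moves after a G0 lift.

; perimeter-only toolpath
G21 ; units = mm
G90 ; absolute positioning
G28 ; home
; layer 1
G0 Z3.3
G0 X0.0 Y0.0
G1 X29.0 Y0.0
G1 X29.0 Y27.0
G1 X0.0 Y27.0
G1 X0.0 Y0.0
; layer 2
G0 Z6.7
G0 X0.0 Y0.0
G1 X29.0 Y0.0
G1 X29.0 Y27.0
G1 X0.0 Y27.0
G1 X0.0 Y0.0
; layer 3
G0 Z10.0
G0 X0.0 Y0.0
G1 X29.0 Y0.0
G1 X29.0 Y27.0
G1 X0.0 Y27.0
G1 X0.0 Y0.0
; layer 4
G0 Z13.3
G0 X0.0 Y0.0
G1 X29.0 Y0.0
G1 X29.0 Y27.0
G1 X0.0 Y27.0
G1 X0.0 Y0.0
; layer 5
G0 Z16.7
G0 X0.0 Y0.0
G1 X29.0 Y0.0
G1 X29.0 Y27.0
G1 X0.0 Y27.0
G1 X0.0 Y0.0
; layer 6
G0 Z20.0
G0 X0.0 Y0.0
G1 X29.0 Y0.0
G1 X29.0 Y27.0
G1 X0.0 Y27.0
G1 X0.0 Y0.0
M2 ; end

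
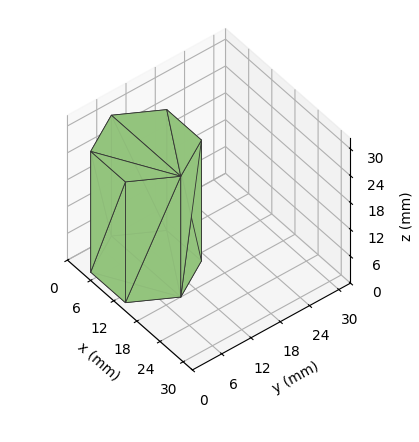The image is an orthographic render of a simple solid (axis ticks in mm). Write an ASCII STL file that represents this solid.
Reading the render: the shape is a regular 6-sided prism (a cylinder approximated with 6 flat sides), circumscribed radius ≈ 9 mm, height ≈ 27 mm (dimensions read to the nearest mm from the axis ticks). For the STL, each face is triangulated and given an outward normal.

solid part
  facet normal 0.0000 0.0000 -1.0000
    outer loop
      vertex 4.500 16.794 0.000
      vertex 13.500 16.794 0.000
      vertex 18.000 9.000 0.000
    endloop
  endfacet
  facet normal 0.0000 0.0000 -1.0000
    outer loop
      vertex 0.000 9.000 0.000
      vertex 4.500 16.794 0.000
      vertex 18.000 9.000 0.000
    endloop
  endfacet
  facet normal 0.0000 0.0000 -1.0000
    outer loop
      vertex 4.500 1.206 0.000
      vertex 0.000 9.000 0.000
      vertex 18.000 9.000 0.000
    endloop
  endfacet
  facet normal 0.0000 0.0000 -1.0000
    outer loop
      vertex 13.500 1.206 0.000
      vertex 4.500 1.206 0.000
      vertex 18.000 9.000 0.000
    endloop
  endfacet
  facet normal 0.0000 0.0000 1.0000
    outer loop
      vertex 18.000 9.000 27.000
      vertex 13.500 16.794 27.000
      vertex 4.500 16.794 27.000
    endloop
  endfacet
  facet normal 0.0000 0.0000 1.0000
    outer loop
      vertex 18.000 9.000 27.000
      vertex 4.500 16.794 27.000
      vertex 0.000 9.000 27.000
    endloop
  endfacet
  facet normal 0.0000 0.0000 1.0000
    outer loop
      vertex 18.000 9.000 27.000
      vertex 0.000 9.000 27.000
      vertex 4.500 1.206 27.000
    endloop
  endfacet
  facet normal 0.0000 0.0000 1.0000
    outer loop
      vertex 18.000 9.000 27.000
      vertex 4.500 1.206 27.000
      vertex 13.500 1.206 27.000
    endloop
  endfacet
  facet normal 0.8660 0.5000 0.0000
    outer loop
      vertex 18.000 9.000 0.000
      vertex 13.500 16.794 0.000
      vertex 13.500 16.794 27.000
    endloop
  endfacet
  facet normal 0.8660 0.5000 0.0000
    outer loop
      vertex 18.000 9.000 0.000
      vertex 13.500 16.794 27.000
      vertex 18.000 9.000 27.000
    endloop
  endfacet
  facet normal 0.0000 1.0000 0.0000
    outer loop
      vertex 13.500 16.794 0.000
      vertex 4.500 16.794 0.000
      vertex 4.500 16.794 27.000
    endloop
  endfacet
  facet normal 0.0000 1.0000 0.0000
    outer loop
      vertex 13.500 16.794 0.000
      vertex 4.500 16.794 27.000
      vertex 13.500 16.794 27.000
    endloop
  endfacet
  facet normal -0.8660 0.5000 0.0000
    outer loop
      vertex 4.500 16.794 0.000
      vertex 0.000 9.000 0.000
      vertex 0.000 9.000 27.000
    endloop
  endfacet
  facet normal -0.8660 0.5000 0.0000
    outer loop
      vertex 4.500 16.794 0.000
      vertex 0.000 9.000 27.000
      vertex 4.500 16.794 27.000
    endloop
  endfacet
  facet normal -0.8660 -0.5000 0.0000
    outer loop
      vertex 0.000 9.000 0.000
      vertex 4.500 1.206 0.000
      vertex 4.500 1.206 27.000
    endloop
  endfacet
  facet normal -0.8660 -0.5000 0.0000
    outer loop
      vertex 0.000 9.000 0.000
      vertex 4.500 1.206 27.000
      vertex 0.000 9.000 27.000
    endloop
  endfacet
  facet normal 0.0000 -1.0000 0.0000
    outer loop
      vertex 4.500 1.206 0.000
      vertex 13.500 1.206 0.000
      vertex 13.500 1.206 27.000
    endloop
  endfacet
  facet normal 0.0000 -1.0000 0.0000
    outer loop
      vertex 4.500 1.206 0.000
      vertex 13.500 1.206 27.000
      vertex 4.500 1.206 27.000
    endloop
  endfacet
  facet normal 0.8660 -0.5000 0.0000
    outer loop
      vertex 13.500 1.206 0.000
      vertex 18.000 9.000 0.000
      vertex 18.000 9.000 27.000
    endloop
  endfacet
  facet normal 0.8660 -0.5000 0.0000
    outer loop
      vertex 13.500 1.206 0.000
      vertex 18.000 9.000 27.000
      vertex 13.500 1.206 27.000
    endloop
  endfacet
endsolid part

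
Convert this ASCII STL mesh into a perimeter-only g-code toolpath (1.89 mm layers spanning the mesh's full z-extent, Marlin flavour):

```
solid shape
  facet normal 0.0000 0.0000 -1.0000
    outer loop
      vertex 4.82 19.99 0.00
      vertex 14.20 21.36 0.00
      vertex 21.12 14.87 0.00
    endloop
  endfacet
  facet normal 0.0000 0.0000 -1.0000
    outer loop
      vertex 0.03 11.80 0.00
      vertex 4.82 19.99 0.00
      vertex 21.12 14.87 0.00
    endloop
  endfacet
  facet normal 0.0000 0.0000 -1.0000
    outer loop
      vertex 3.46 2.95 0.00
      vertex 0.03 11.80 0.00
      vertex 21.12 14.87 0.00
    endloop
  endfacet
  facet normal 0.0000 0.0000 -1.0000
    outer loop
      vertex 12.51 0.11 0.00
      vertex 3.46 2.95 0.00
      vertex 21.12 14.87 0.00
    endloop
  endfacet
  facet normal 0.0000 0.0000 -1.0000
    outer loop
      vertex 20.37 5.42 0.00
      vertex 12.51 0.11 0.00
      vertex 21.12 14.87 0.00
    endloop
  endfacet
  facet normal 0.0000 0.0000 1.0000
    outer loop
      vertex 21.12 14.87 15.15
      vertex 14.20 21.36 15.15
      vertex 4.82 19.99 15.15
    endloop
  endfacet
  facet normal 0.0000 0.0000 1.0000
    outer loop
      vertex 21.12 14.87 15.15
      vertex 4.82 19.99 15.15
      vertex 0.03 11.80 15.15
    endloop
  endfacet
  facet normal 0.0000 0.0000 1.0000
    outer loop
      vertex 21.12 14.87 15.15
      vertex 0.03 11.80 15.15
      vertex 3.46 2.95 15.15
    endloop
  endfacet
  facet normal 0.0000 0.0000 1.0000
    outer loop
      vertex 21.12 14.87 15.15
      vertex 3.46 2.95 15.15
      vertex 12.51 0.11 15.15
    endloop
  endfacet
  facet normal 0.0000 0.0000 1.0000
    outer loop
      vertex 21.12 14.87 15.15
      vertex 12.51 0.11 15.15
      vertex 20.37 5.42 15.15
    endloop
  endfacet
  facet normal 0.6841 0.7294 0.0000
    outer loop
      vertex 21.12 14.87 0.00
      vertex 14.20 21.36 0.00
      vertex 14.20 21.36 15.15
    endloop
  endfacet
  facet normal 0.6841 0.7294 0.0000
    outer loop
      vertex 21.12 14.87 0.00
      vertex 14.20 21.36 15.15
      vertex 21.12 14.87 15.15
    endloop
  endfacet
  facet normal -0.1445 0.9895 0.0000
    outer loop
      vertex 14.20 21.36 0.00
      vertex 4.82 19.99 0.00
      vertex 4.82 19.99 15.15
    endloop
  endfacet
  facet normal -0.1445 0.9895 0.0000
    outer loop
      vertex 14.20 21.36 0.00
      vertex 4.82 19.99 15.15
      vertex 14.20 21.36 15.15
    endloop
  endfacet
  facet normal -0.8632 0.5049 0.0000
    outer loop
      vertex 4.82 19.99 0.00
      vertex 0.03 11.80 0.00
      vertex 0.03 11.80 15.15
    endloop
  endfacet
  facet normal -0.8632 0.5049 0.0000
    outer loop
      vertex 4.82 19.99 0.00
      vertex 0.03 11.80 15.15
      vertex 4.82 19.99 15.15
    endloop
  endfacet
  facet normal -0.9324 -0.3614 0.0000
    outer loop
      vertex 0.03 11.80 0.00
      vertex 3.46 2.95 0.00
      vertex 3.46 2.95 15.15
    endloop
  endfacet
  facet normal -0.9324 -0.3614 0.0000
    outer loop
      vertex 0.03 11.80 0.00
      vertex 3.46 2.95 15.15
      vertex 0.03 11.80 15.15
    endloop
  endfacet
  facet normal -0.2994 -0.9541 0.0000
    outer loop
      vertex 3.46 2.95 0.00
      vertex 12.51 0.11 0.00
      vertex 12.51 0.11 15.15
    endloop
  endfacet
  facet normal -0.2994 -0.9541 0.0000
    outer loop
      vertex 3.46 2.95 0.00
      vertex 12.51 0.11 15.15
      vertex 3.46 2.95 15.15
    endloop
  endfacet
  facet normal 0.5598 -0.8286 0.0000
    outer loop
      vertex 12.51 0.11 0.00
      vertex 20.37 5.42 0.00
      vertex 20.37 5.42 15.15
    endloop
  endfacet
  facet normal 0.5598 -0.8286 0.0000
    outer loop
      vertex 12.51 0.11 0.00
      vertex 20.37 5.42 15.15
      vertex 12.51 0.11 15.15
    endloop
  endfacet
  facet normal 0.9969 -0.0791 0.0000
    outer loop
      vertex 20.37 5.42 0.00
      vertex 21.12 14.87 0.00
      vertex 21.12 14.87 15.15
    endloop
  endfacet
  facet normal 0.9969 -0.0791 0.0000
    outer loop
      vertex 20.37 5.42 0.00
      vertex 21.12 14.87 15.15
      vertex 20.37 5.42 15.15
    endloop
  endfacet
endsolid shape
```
; perimeter-only toolpath
G21 ; units = mm
G90 ; absolute positioning
G28 ; home
; layer 1
G0 Z1.89
G0 X21.12 Y14.87
G1 X14.20 Y21.36
G1 X4.82 Y19.99
G1 X0.03 Y11.80
G1 X3.46 Y2.95
G1 X12.51 Y0.11
G1 X20.37 Y5.42
G1 X21.12 Y14.87
; layer 2
G0 Z3.79
G0 X21.12 Y14.87
G1 X14.20 Y21.36
G1 X4.82 Y19.99
G1 X0.03 Y11.80
G1 X3.46 Y2.95
G1 X12.51 Y0.11
G1 X20.37 Y5.42
G1 X21.12 Y14.87
; layer 3
G0 Z5.68
G0 X21.12 Y14.87
G1 X14.20 Y21.36
G1 X4.82 Y19.99
G1 X0.03 Y11.80
G1 X3.46 Y2.95
G1 X12.51 Y0.11
G1 X20.37 Y5.42
G1 X21.12 Y14.87
; layer 4
G0 Z7.58
G0 X21.12 Y14.87
G1 X14.20 Y21.36
G1 X4.82 Y19.99
G1 X0.03 Y11.80
G1 X3.46 Y2.95
G1 X12.51 Y0.11
G1 X20.37 Y5.42
G1 X21.12 Y14.87
; layer 5
G0 Z9.47
G0 X21.12 Y14.87
G1 X14.20 Y21.36
G1 X4.82 Y19.99
G1 X0.03 Y11.80
G1 X3.46 Y2.95
G1 X12.51 Y0.11
G1 X20.37 Y5.42
G1 X21.12 Y14.87
; layer 6
G0 Z11.36
G0 X21.12 Y14.87
G1 X14.20 Y21.36
G1 X4.82 Y19.99
G1 X0.03 Y11.80
G1 X3.46 Y2.95
G1 X12.51 Y0.11
G1 X20.37 Y5.42
G1 X21.12 Y14.87
; layer 7
G0 Z13.26
G0 X21.12 Y14.87
G1 X14.20 Y21.36
G1 X4.82 Y19.99
G1 X0.03 Y11.80
G1 X3.46 Y2.95
G1 X12.51 Y0.11
G1 X20.37 Y5.42
G1 X21.12 Y14.87
; layer 8
G0 Z15.15
G0 X21.12 Y14.87
G1 X14.20 Y21.36
G1 X4.82 Y19.99
G1 X0.03 Y11.80
G1 X3.46 Y2.95
G1 X12.51 Y0.11
G1 X20.37 Y5.42
G1 X21.12 Y14.87
M2 ; end

The solid is a regular 7-sided prism (a cylinder approximated with 7 flat sides), circumscribed radius ≈ 10.9 mm, height ≈ 15.2 mm. Slicing at Δz = 1.89 mm — 8 equal slices spanning the solid's height, so layer i sits at z = i·h/8 — gives 8 non-empty perimeters. Each is a 7-segment closed polygon; G0 lifts to the layer z and rapids to the start vertex, then G1 traces the edges.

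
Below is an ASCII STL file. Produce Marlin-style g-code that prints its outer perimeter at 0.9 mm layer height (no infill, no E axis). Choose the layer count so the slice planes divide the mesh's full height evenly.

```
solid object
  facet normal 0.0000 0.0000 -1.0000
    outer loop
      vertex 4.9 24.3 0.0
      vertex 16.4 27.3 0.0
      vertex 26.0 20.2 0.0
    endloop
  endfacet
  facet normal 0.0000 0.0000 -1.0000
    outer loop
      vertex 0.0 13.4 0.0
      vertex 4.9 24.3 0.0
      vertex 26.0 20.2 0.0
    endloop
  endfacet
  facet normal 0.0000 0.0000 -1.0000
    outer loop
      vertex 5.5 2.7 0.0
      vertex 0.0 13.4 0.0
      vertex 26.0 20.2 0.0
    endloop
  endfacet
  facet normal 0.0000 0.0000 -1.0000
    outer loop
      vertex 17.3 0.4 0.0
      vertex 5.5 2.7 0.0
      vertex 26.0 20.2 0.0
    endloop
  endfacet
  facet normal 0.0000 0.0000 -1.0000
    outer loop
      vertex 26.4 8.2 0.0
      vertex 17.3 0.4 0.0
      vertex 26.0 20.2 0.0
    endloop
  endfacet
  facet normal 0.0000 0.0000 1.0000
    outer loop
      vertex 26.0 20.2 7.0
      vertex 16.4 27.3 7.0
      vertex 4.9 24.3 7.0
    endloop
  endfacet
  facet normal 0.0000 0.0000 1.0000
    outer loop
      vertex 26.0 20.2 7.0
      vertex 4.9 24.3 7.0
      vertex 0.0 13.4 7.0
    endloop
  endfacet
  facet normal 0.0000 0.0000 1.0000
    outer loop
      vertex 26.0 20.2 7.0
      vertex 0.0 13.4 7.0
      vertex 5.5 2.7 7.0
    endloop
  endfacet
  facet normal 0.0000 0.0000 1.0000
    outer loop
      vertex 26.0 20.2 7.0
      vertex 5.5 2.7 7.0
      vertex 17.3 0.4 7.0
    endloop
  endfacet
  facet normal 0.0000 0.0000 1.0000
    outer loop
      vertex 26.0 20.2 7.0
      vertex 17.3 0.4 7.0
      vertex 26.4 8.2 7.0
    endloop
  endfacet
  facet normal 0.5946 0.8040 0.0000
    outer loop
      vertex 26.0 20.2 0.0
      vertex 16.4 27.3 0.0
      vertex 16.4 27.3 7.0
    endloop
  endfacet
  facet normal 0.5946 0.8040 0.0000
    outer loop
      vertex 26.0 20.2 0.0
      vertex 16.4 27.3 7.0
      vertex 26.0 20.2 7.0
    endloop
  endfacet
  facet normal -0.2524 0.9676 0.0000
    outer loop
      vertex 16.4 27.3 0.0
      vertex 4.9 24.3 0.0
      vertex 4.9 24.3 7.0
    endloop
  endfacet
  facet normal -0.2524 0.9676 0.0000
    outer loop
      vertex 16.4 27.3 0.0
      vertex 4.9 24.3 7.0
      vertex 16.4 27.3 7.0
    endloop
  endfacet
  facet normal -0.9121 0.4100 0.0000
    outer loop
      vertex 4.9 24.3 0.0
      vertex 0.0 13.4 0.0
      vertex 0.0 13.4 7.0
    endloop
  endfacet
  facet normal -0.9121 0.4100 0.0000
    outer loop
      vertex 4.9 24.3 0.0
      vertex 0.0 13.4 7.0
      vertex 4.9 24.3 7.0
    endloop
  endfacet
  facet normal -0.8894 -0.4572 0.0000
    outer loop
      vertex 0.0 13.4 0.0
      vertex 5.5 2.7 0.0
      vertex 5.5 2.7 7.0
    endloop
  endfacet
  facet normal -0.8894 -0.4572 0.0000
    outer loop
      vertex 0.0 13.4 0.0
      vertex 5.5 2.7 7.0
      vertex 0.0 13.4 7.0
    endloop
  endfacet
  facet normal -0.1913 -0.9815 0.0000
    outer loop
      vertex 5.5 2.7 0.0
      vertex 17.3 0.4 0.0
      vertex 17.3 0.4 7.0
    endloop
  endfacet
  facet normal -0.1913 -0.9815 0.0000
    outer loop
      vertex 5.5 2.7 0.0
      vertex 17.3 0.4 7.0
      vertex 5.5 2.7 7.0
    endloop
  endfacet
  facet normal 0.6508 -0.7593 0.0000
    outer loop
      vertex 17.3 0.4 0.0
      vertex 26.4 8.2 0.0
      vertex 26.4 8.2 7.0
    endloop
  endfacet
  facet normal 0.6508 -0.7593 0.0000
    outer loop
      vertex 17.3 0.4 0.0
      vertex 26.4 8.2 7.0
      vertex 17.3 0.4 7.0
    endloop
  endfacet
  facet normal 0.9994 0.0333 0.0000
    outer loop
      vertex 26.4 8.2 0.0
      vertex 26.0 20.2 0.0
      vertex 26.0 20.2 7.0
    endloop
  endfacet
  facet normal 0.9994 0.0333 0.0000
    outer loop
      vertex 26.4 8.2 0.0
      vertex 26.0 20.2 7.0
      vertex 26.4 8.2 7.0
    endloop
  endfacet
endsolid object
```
; perimeter-only toolpath
G21 ; units = mm
G90 ; absolute positioning
G28 ; home
; layer 1
G0 Z0.9
G0 X26.0 Y20.2
G1 X16.4 Y27.3
G1 X4.9 Y24.3
G1 X0.0 Y13.4
G1 X5.5 Y2.7
G1 X17.3 Y0.4
G1 X26.4 Y8.2
G1 X26.0 Y20.2
; layer 2
G0 Z1.8
G0 X26.0 Y20.2
G1 X16.4 Y27.3
G1 X4.9 Y24.3
G1 X0.0 Y13.4
G1 X5.5 Y2.7
G1 X17.3 Y0.4
G1 X26.4 Y8.2
G1 X26.0 Y20.2
; layer 3
G0 Z2.6
G0 X26.0 Y20.2
G1 X16.4 Y27.3
G1 X4.9 Y24.3
G1 X0.0 Y13.4
G1 X5.5 Y2.7
G1 X17.3 Y0.4
G1 X26.4 Y8.2
G1 X26.0 Y20.2
; layer 4
G0 Z3.5
G0 X26.0 Y20.2
G1 X16.4 Y27.3
G1 X4.9 Y24.3
G1 X0.0 Y13.4
G1 X5.5 Y2.7
G1 X17.3 Y0.4
G1 X26.4 Y8.2
G1 X26.0 Y20.2
; layer 5
G0 Z4.4
G0 X26.0 Y20.2
G1 X16.4 Y27.3
G1 X4.9 Y24.3
G1 X0.0 Y13.4
G1 X5.5 Y2.7
G1 X17.3 Y0.4
G1 X26.4 Y8.2
G1 X26.0 Y20.2
; layer 6
G0 Z5.2
G0 X26.0 Y20.2
G1 X16.4 Y27.3
G1 X4.9 Y24.3
G1 X0.0 Y13.4
G1 X5.5 Y2.7
G1 X17.3 Y0.4
G1 X26.4 Y8.2
G1 X26.0 Y20.2
; layer 7
G0 Z6.1
G0 X26.0 Y20.2
G1 X16.4 Y27.3
G1 X4.9 Y24.3
G1 X0.0 Y13.4
G1 X5.5 Y2.7
G1 X17.3 Y0.4
G1 X26.4 Y8.2
G1 X26.0 Y20.2
; layer 8
G0 Z7.0
G0 X26.0 Y20.2
G1 X16.4 Y27.3
G1 X4.9 Y24.3
G1 X0.0 Y13.4
G1 X5.5 Y2.7
G1 X17.3 Y0.4
G1 X26.4 Y8.2
G1 X26.0 Y20.2
M2 ; end

The solid is a regular 7-sided prism (a cylinder approximated with 7 flat sides), circumscribed radius ≈ 13.8 mm, height ≈ 7 mm. Slicing at Δz = 0.9 mm — 8 equal slices spanning the solid's height, so layer i sits at z = i·h/8 — gives 8 non-empty perimeters. Each is a 7-segment closed polygon; G0 lifts to the layer z and rapids to the start vertex, then G1 traces the edges.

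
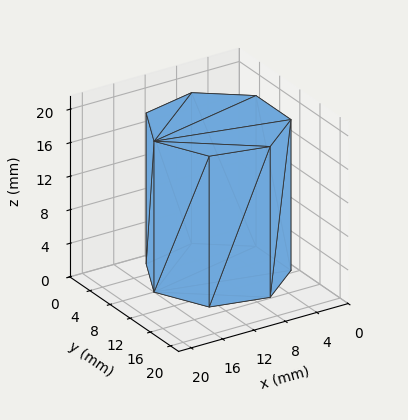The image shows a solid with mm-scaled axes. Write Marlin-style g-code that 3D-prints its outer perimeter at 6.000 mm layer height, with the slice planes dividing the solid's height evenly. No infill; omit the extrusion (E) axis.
Reading the render: the shape is a regular 7-sided prism (a cylinder approximated with 7 flat sides), circumscribed radius ≈ 8 mm, height ≈ 18 mm (dimensions read to the nearest mm from the axis ticks). For the g-code, the solid's height is divided into equal slices at the stated Δz and each level perimeter traced with G1 moves after a G0 lift.

; perimeter-only toolpath
G21 ; units = mm
G90 ; absolute positioning
G28 ; home
; layer 1
G0 Z6.000
G0 X16.000 Y8.000
G1 X12.988 Y14.255
G1 X6.220 Y15.799
G1 X0.792 Y11.471
G1 X0.792 Y4.529
G1 X6.220 Y0.201
G1 X12.988 Y1.745
G1 X16.000 Y8.000
; layer 2
G0 Z12.000
G0 X16.000 Y8.000
G1 X12.988 Y14.255
G1 X6.220 Y15.799
G1 X0.792 Y11.471
G1 X0.792 Y4.529
G1 X6.220 Y0.201
G1 X12.988 Y1.745
G1 X16.000 Y8.000
; layer 3
G0 Z18.000
G0 X16.000 Y8.000
G1 X12.988 Y14.255
G1 X6.220 Y15.799
G1 X0.792 Y11.471
G1 X0.792 Y4.529
G1 X6.220 Y0.201
G1 X12.988 Y1.745
G1 X16.000 Y8.000
M2 ; end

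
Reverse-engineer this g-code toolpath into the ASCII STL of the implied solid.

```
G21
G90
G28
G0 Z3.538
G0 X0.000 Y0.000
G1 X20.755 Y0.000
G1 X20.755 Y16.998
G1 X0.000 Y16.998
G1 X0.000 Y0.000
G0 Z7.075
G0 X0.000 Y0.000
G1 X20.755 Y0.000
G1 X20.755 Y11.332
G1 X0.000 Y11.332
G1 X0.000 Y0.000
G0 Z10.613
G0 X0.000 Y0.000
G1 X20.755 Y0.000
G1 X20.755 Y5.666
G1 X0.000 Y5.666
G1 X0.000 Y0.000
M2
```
solid part
  facet normal 0.0000 0.0000 -1.0000
    outer loop
      vertex 20.755 22.664 0.000
      vertex 20.755 0.000 0.000
      vertex 0.000 0.000 0.000
    endloop
  endfacet
  facet normal 0.0000 0.0000 -1.0000
    outer loop
      vertex 0.000 22.664 0.000
      vertex 20.755 22.664 0.000
      vertex 0.000 0.000 0.000
    endloop
  endfacet
  facet normal 0.0000 -1.0000 0.0000
    outer loop
      vertex 0.000 0.000 0.000
      vertex 20.755 0.000 0.000
      vertex 20.755 0.000 14.150
    endloop
  endfacet
  facet normal 0.0000 -1.0000 0.0000
    outer loop
      vertex 0.000 0.000 0.000
      vertex 20.755 0.000 14.150
      vertex 0.000 0.000 14.150
    endloop
  endfacet
  facet normal 0.0000 0.5296 0.8483
    outer loop
      vertex 0.000 0.000 14.150
      vertex 20.755 0.000 14.150
      vertex 20.755 22.664 0.000
    endloop
  endfacet
  facet normal 0.0000 0.5296 0.8483
    outer loop
      vertex 0.000 0.000 14.150
      vertex 20.755 22.664 0.000
      vertex 0.000 22.664 0.000
    endloop
  endfacet
  facet normal -1.0000 0.0000 0.0000
    outer loop
      vertex 0.000 0.000 14.150
      vertex 0.000 22.664 0.000
      vertex 0.000 0.000 0.000
    endloop
  endfacet
  facet normal 1.0000 0.0000 0.0000
    outer loop
      vertex 20.755 0.000 0.000
      vertex 20.755 22.664 0.000
      vertex 20.755 0.000 14.150
    endloop
  endfacet
endsolid part

The G0 Z moves step by Δz≈3.538 mm. The G1 loops shrink linearly with z, so the solid tapers from its base footprint up to z≈14.2. Closing with a flat bottom cap and the tapered top and triangulating gives 8 facets — a wedge (ramp): 20.8 × 22.7 mm base, rising to 14.2 mm along the y=0 edge and sloping linearly to z=0 at y=22.7.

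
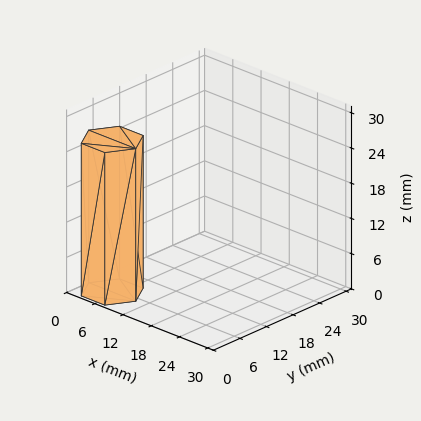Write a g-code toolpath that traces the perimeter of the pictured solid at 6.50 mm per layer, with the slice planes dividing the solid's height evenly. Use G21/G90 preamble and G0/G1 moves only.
Reading the render: the shape is a regular 6-sided prism (a cylinder approximated with 6 flat sides), circumscribed radius ≈ 5 mm, height ≈ 26 mm (dimensions read to the nearest mm from the axis ticks). For the g-code, the solid's height is divided into equal slices at the stated Δz and each level perimeter traced with G1 moves after a G0 lift.

; perimeter-only toolpath
G21 ; units = mm
G90 ; absolute positioning
G28 ; home
; layer 1
G0 Z6.50
G0 X10.00 Y5.00
G1 X7.50 Y9.33
G1 X2.50 Y9.33
G1 X0.00 Y5.00
G1 X2.50 Y0.67
G1 X7.50 Y0.67
G1 X10.00 Y5.00
; layer 2
G0 Z13.00
G0 X10.00 Y5.00
G1 X7.50 Y9.33
G1 X2.50 Y9.33
G1 X0.00 Y5.00
G1 X2.50 Y0.67
G1 X7.50 Y0.67
G1 X10.00 Y5.00
; layer 3
G0 Z19.50
G0 X10.00 Y5.00
G1 X7.50 Y9.33
G1 X2.50 Y9.33
G1 X0.00 Y5.00
G1 X2.50 Y0.67
G1 X7.50 Y0.67
G1 X10.00 Y5.00
; layer 4
G0 Z26.00
G0 X10.00 Y5.00
G1 X7.50 Y9.33
G1 X2.50 Y9.33
G1 X0.00 Y5.00
G1 X2.50 Y0.67
G1 X7.50 Y0.67
G1 X10.00 Y5.00
M2 ; end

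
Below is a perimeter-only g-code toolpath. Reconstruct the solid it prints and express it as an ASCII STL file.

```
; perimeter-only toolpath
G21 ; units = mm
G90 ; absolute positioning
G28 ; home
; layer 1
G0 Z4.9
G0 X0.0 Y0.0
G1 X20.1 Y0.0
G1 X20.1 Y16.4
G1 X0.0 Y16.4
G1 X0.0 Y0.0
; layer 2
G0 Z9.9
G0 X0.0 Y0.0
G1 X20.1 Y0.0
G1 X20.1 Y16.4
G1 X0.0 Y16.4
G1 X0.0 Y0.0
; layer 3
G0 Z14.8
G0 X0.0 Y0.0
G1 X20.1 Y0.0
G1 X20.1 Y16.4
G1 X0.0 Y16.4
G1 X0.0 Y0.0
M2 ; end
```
solid part
  facet normal 0.0000 0.0000 -1.0000
    outer loop
      vertex 20.1 16.4 0.0
      vertex 20.1 0.0 0.0
      vertex 0.0 0.0 0.0
    endloop
  endfacet
  facet normal 0.0000 0.0000 -1.0000
    outer loop
      vertex 0.0 16.4 0.0
      vertex 20.1 16.4 0.0
      vertex 0.0 0.0 0.0
    endloop
  endfacet
  facet normal 0.0000 0.0000 1.0000
    outer loop
      vertex 0.0 0.0 14.8
      vertex 20.1 0.0 14.8
      vertex 20.1 16.4 14.8
    endloop
  endfacet
  facet normal 0.0000 0.0000 1.0000
    outer loop
      vertex 0.0 0.0 14.8
      vertex 20.1 16.4 14.8
      vertex 0.0 16.4 14.8
    endloop
  endfacet
  facet normal 0.0000 -1.0000 0.0000
    outer loop
      vertex 0.0 0.0 0.0
      vertex 20.1 0.0 0.0
      vertex 20.1 0.0 14.8
    endloop
  endfacet
  facet normal 0.0000 -1.0000 0.0000
    outer loop
      vertex 0.0 0.0 0.0
      vertex 20.1 0.0 14.8
      vertex 0.0 0.0 14.8
    endloop
  endfacet
  facet normal 0.0000 1.0000 0.0000
    outer loop
      vertex 20.1 16.4 14.8
      vertex 20.1 16.4 0.0
      vertex 0.0 16.4 0.0
    endloop
  endfacet
  facet normal 0.0000 1.0000 0.0000
    outer loop
      vertex 0.0 16.4 14.8
      vertex 20.1 16.4 14.8
      vertex 0.0 16.4 0.0
    endloop
  endfacet
  facet normal -1.0000 0.0000 0.0000
    outer loop
      vertex 0.0 16.4 14.8
      vertex 0.0 16.4 0.0
      vertex 0.0 0.0 0.0
    endloop
  endfacet
  facet normal -1.0000 0.0000 0.0000
    outer loop
      vertex 0.0 0.0 14.8
      vertex 0.0 16.4 14.8
      vertex 0.0 0.0 0.0
    endloop
  endfacet
  facet normal 1.0000 0.0000 0.0000
    outer loop
      vertex 20.1 0.0 0.0
      vertex 20.1 16.4 0.0
      vertex 20.1 16.4 14.8
    endloop
  endfacet
  facet normal 1.0000 0.0000 0.0000
    outer loop
      vertex 20.1 0.0 0.0
      vertex 20.1 16.4 14.8
      vertex 20.1 0.0 14.8
    endloop
  endfacet
endsolid part

The G0 Z moves step by Δz≈4.9 mm. Every layer's G1 loop is the same polygon, so the solid is a straight extrusion of it from z=0 to z≈14.8. Closing with flat bottom and top caps and triangulating gives 12 facets — a rectangular box, roughly 20.1 × 16.4 mm footprint and 14.8 mm tall.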